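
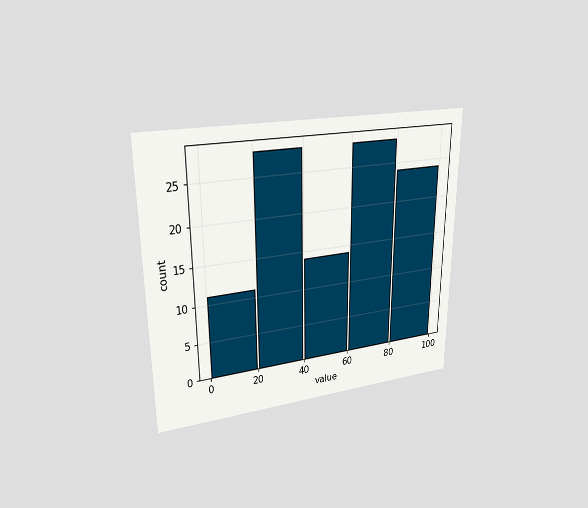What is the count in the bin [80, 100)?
The chart is viewed at a slight angle. The [80, 100) bin has height 24.

24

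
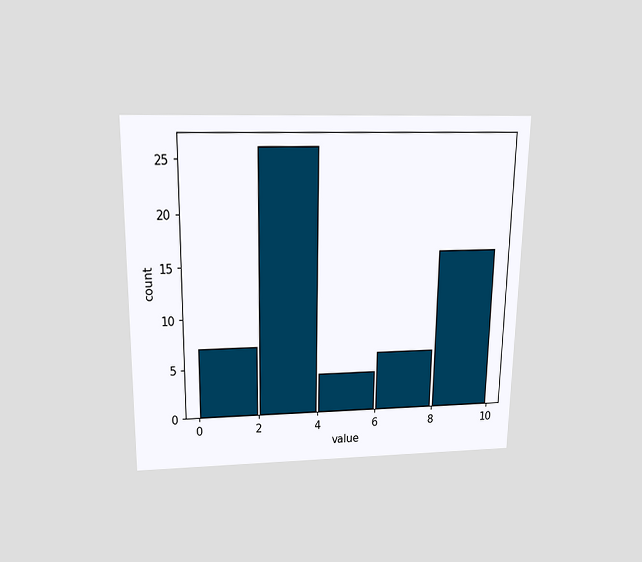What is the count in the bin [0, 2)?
7

The chart is viewed slightly from above. The [0, 2) bin has height 7.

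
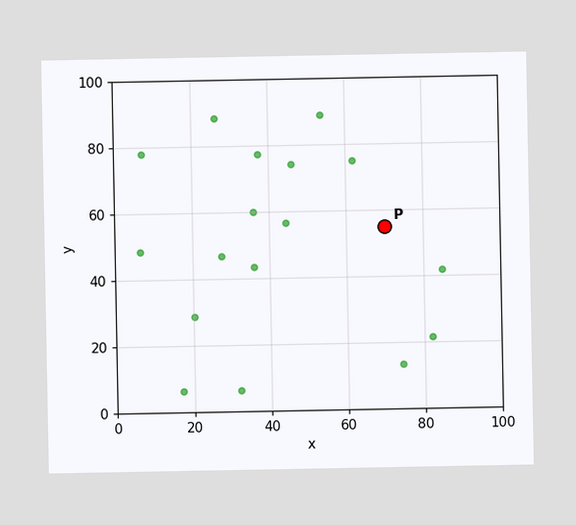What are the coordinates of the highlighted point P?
Following the gridlines from P to each axis, P sits at (70, 55).

(70, 55)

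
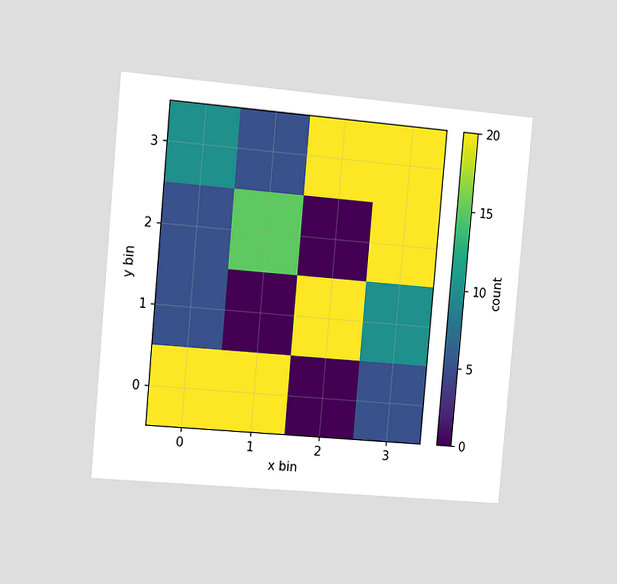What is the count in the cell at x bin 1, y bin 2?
The chart is tilted about 5° clockwise and viewed slightly from the left. Matching the cell (1, 2) against the colorbar gives 15.

15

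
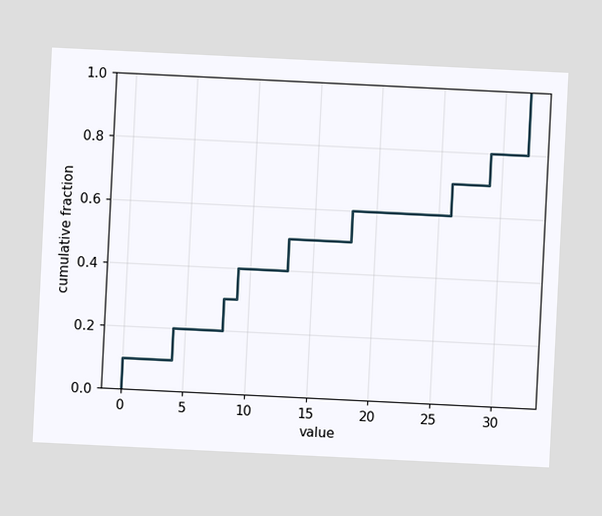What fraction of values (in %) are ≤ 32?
The chart is tilted about 3° clockwise. At x=32 the ECDF step is at 100%.

100%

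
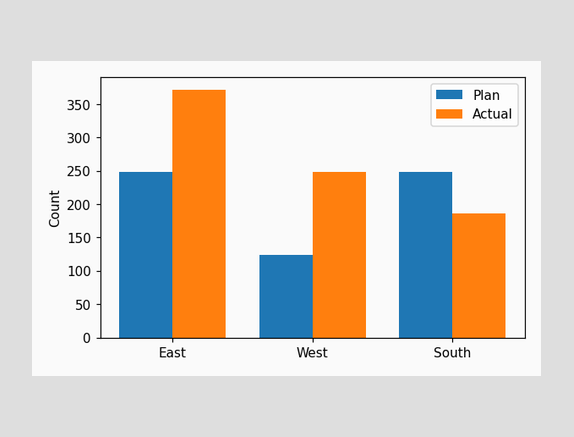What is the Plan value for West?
124

The Plan bar at West reaches 124 on the y-axis.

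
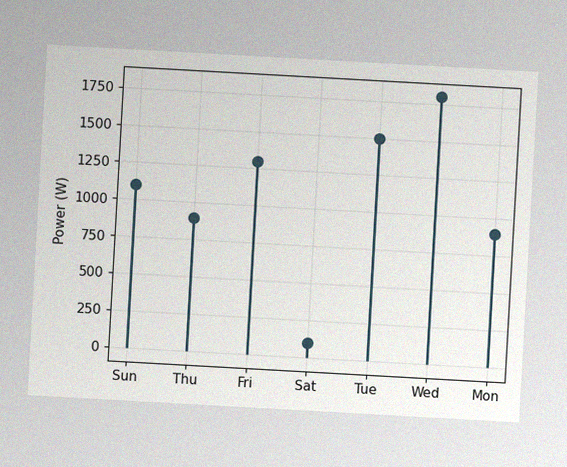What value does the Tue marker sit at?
1500W

The chart is tilted about 3° clockwise, with some photo noise. The Tue marker sits at 1500W.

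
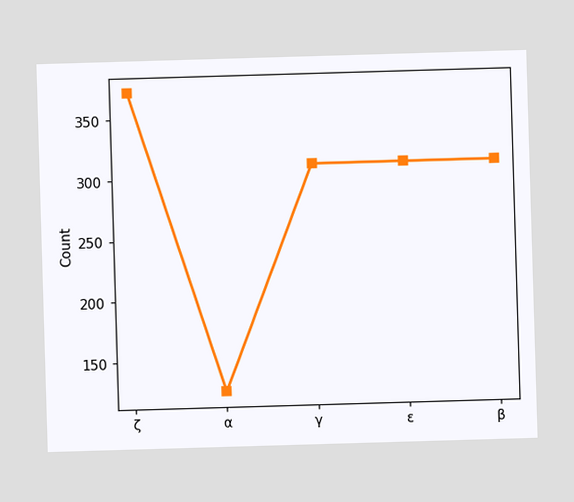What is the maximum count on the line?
372

The highest point is at ζ, and reading across to the y-axis gives 372.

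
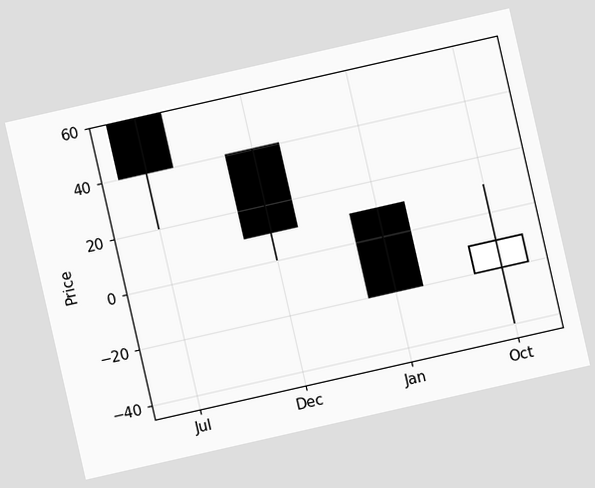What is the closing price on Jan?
The chart is tilted about 13° counter-clockwise. The Jan candle closes at -20.

-20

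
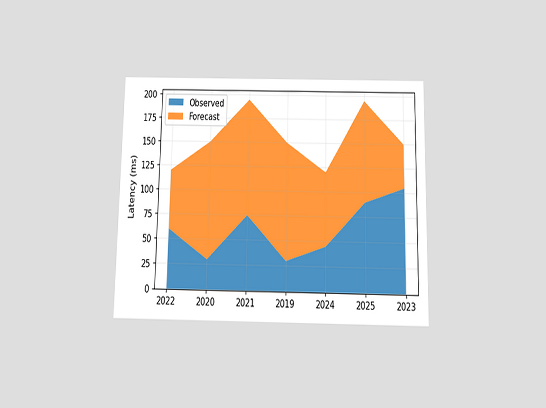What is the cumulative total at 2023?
150ms

The chart is viewed slightly from below. The stacked total at 2023 reaches 150ms.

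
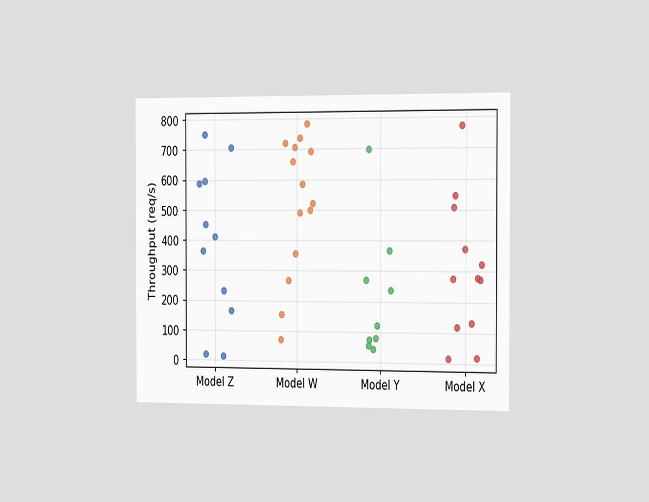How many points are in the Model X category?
12

The chart is viewed slightly from the right. Counting the markers in the Model X column gives 12.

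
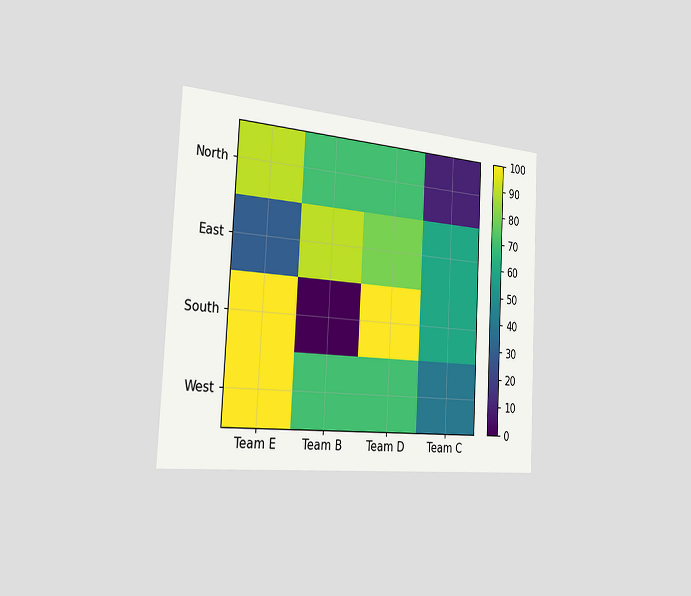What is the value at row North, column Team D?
70

The chart is tilted about 3° clockwise and viewed slightly from the left. Matching cell (North, Team D) against the colorbar gives 70.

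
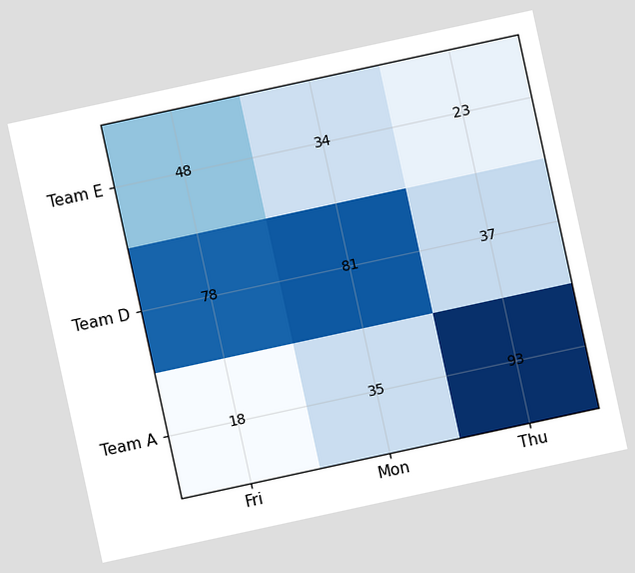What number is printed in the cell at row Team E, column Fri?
The chart is tilted about 12° counter-clockwise. The (Team E, Fri) cell reads 48.

48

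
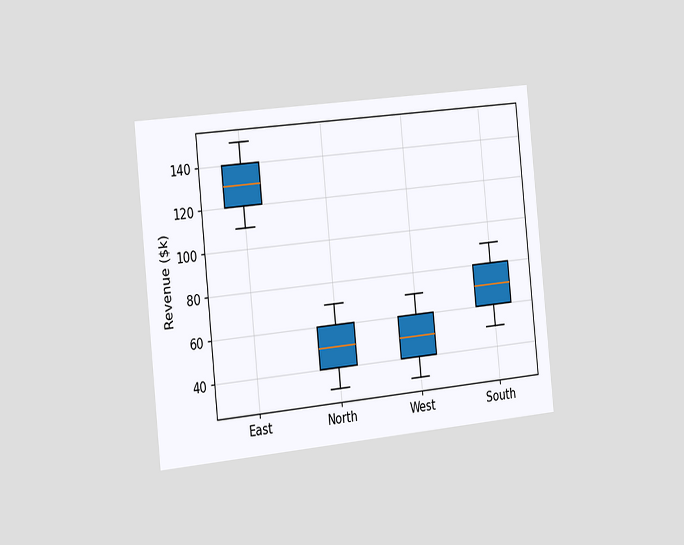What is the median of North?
$50k

The chart is tilted about 6° counter-clockwise and viewed slightly from the left. The median line in the North box sits at $50k.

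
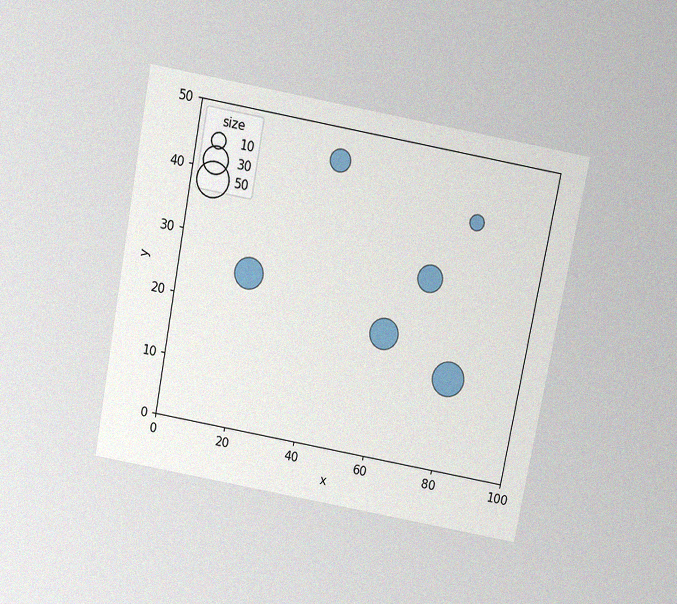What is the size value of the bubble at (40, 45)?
The chart is tilted about 11° clockwise and viewed slightly from above, with some photo noise. Matching the bubble at (40, 45) against the size legend gives 20.

20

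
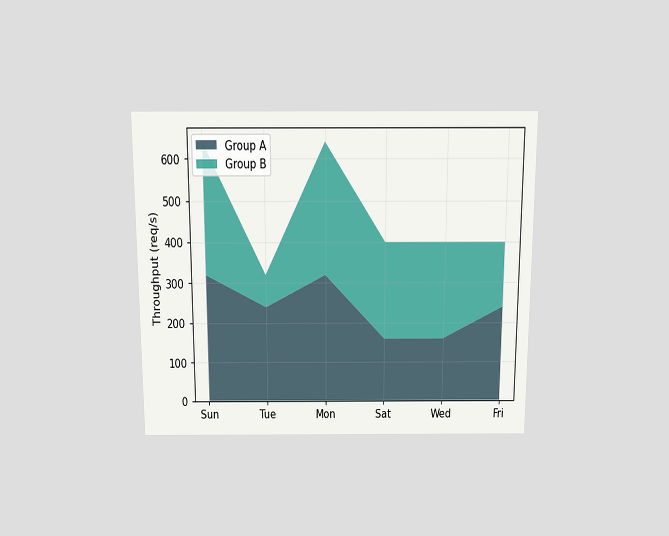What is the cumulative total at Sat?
400req/s

The chart is viewed slightly from above. The stacked total at Sat reaches 400req/s.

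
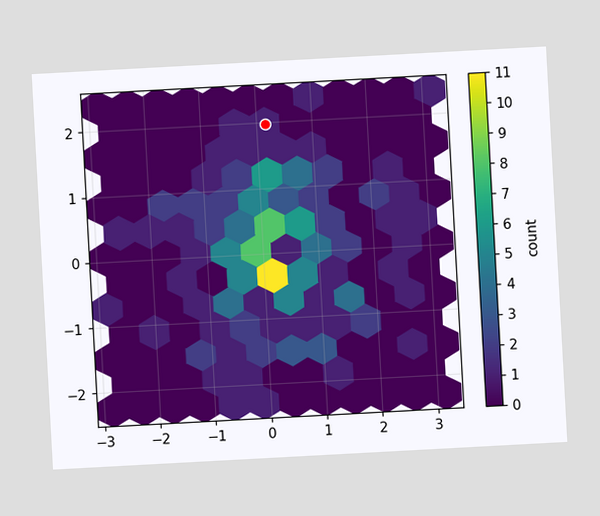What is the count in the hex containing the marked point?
The chart is tilted about 3° counter-clockwise. The marked hex reads 1 on the colorbar.

1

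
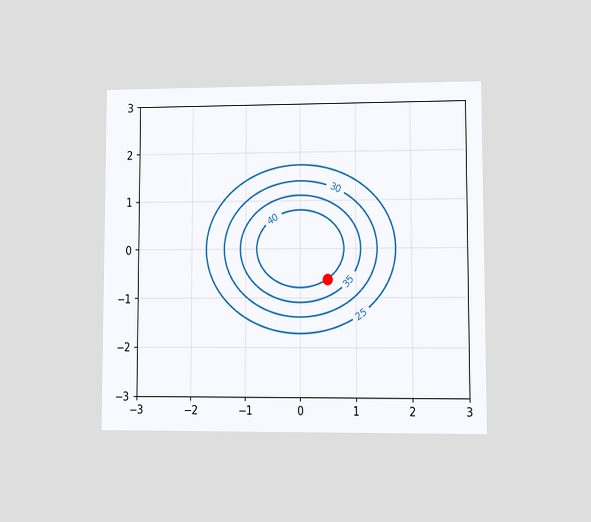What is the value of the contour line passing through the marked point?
The chart is viewed at a slight angle. The marked point sits on the contour labelled 40.

40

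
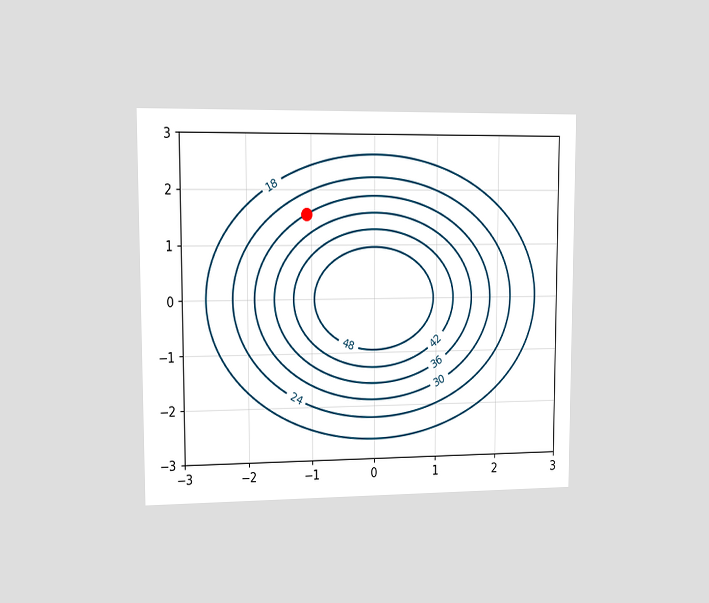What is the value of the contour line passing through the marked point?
30

The chart is viewed slightly from the left. The marked point sits on the contour labelled 30.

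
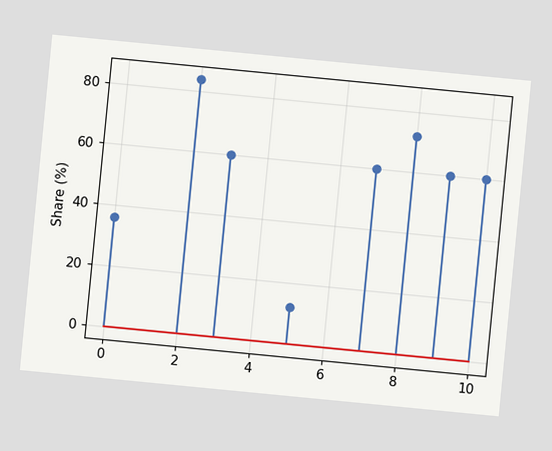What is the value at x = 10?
The chart is tilted about 6° clockwise. The stem at x=10 reaches 60%.

60%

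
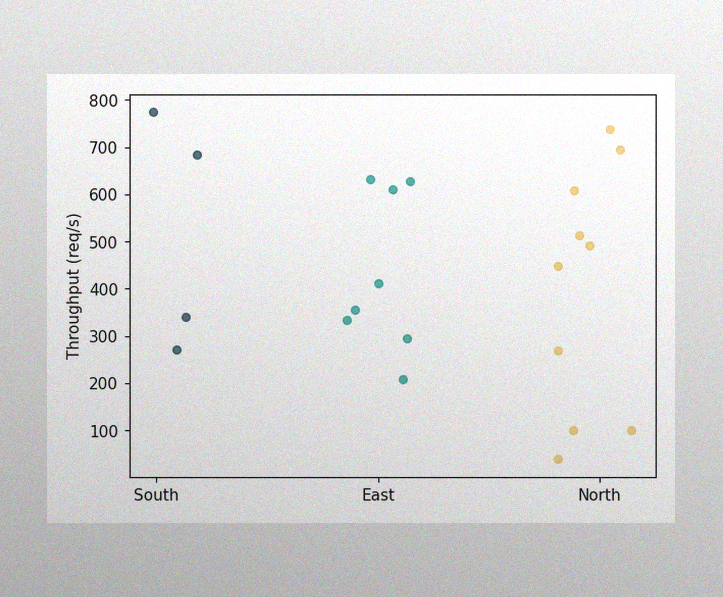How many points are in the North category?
The image has some photo noise and uneven lighting. Counting the markers in the North column gives 10.

10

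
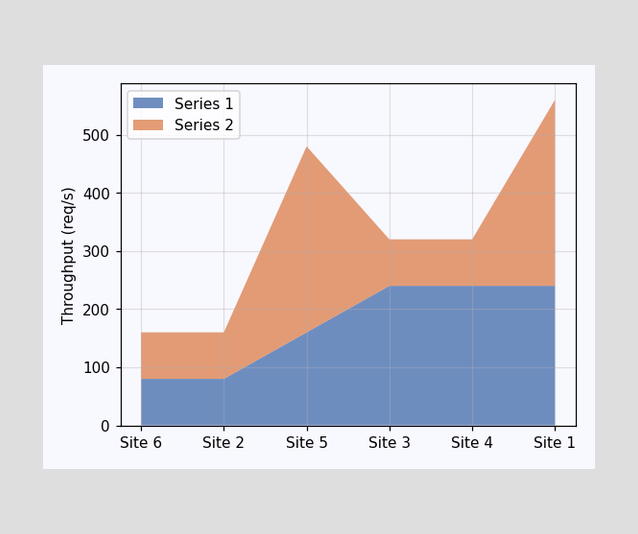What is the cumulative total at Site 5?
480req/s

The stacked total at Site 5 reaches 480req/s.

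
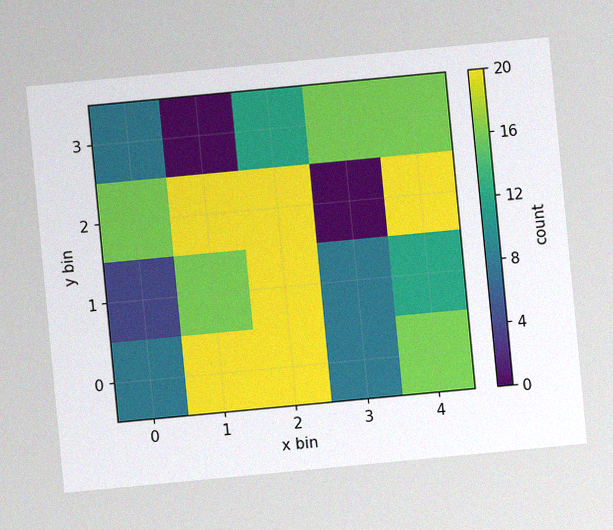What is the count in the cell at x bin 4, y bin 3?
The chart is tilted about 5° counter-clockwise, with some photo noise. Matching the cell (4, 3) against the colorbar gives 16.

16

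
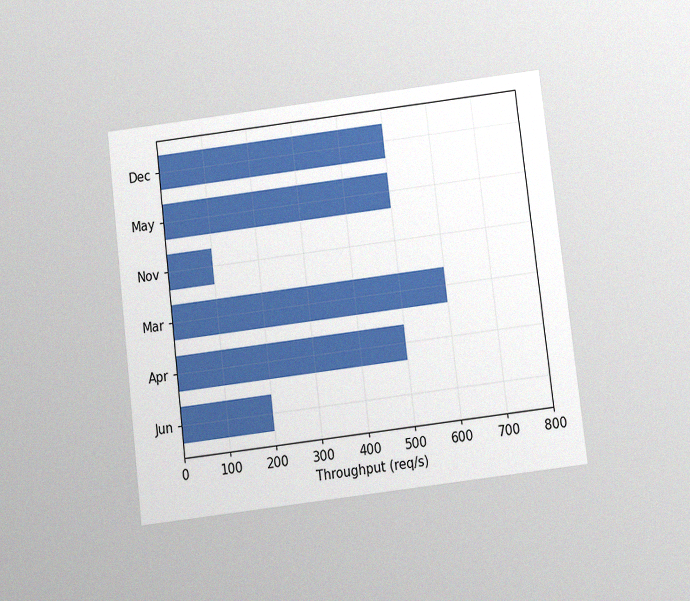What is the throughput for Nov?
The chart is tilted about 7° counter-clockwise and viewed slightly from below, with some photo noise. Reading along the chart's x-axis, the Nov bar reaches 100req/s.

100req/s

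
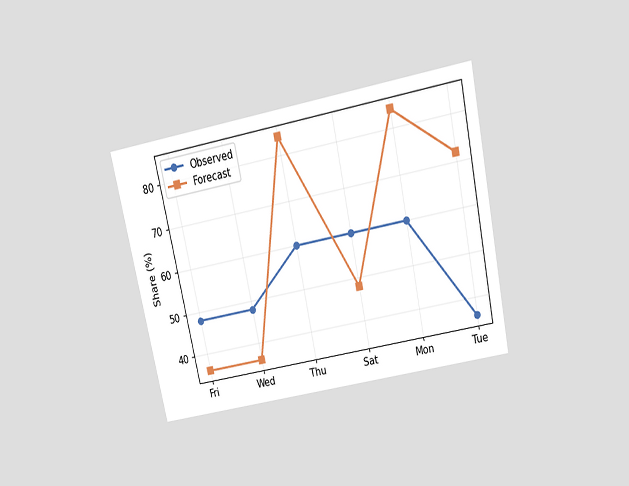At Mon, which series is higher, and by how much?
The chart is tilted about 12° counter-clockwise and viewed slightly from above. At Mon, Forecast sits above the other line by 24%.

Forecast, by 24%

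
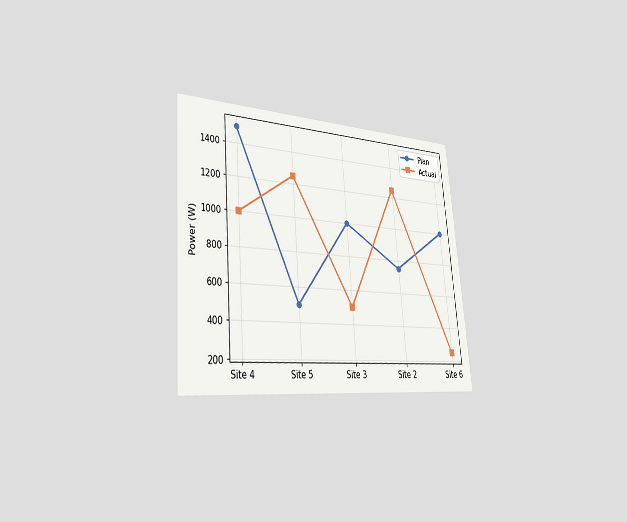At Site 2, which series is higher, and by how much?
The chart is tilted about 5° counter-clockwise and viewed slightly from the left. At Site 2, Actual sits above the other line by 500W.

Actual, by 500W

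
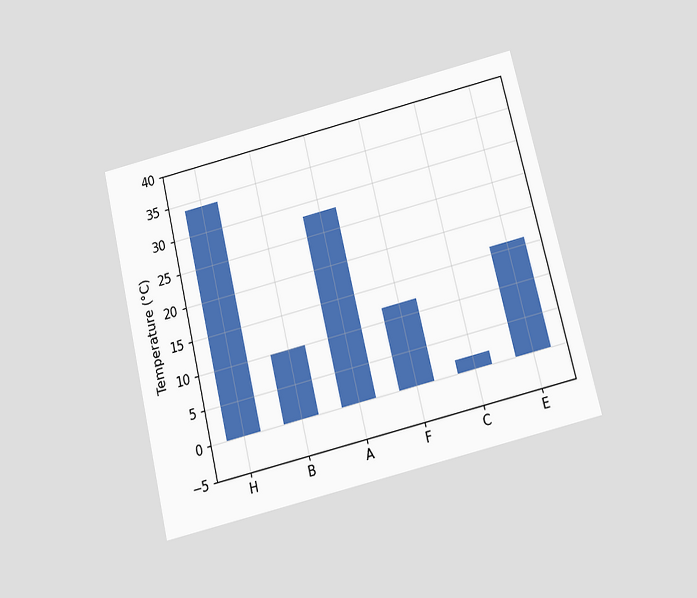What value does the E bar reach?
The chart is tilted about 13° counter-clockwise and viewed slightly from below. Reading along the chart's y-axis, the E bar reaches 16°C.

16°C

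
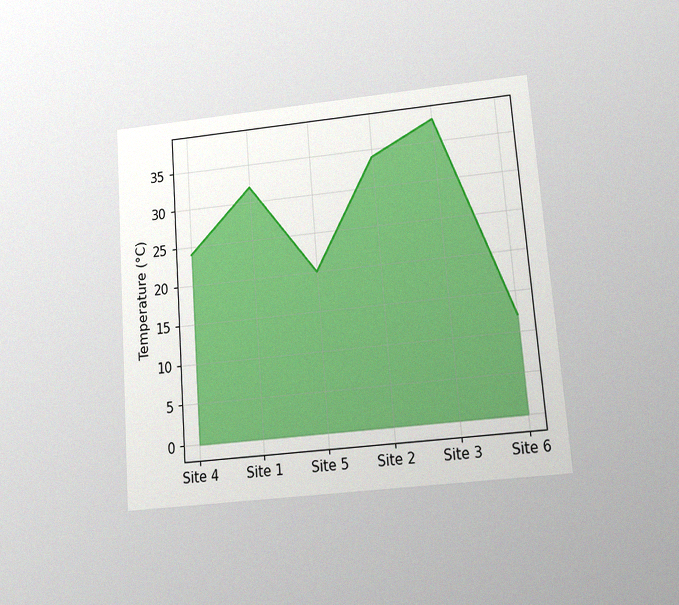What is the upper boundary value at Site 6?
The chart is tilted about 5° counter-clockwise and viewed at a slight angle, with some photo noise. At Site 6 the upper boundary is at 12°C.

12°C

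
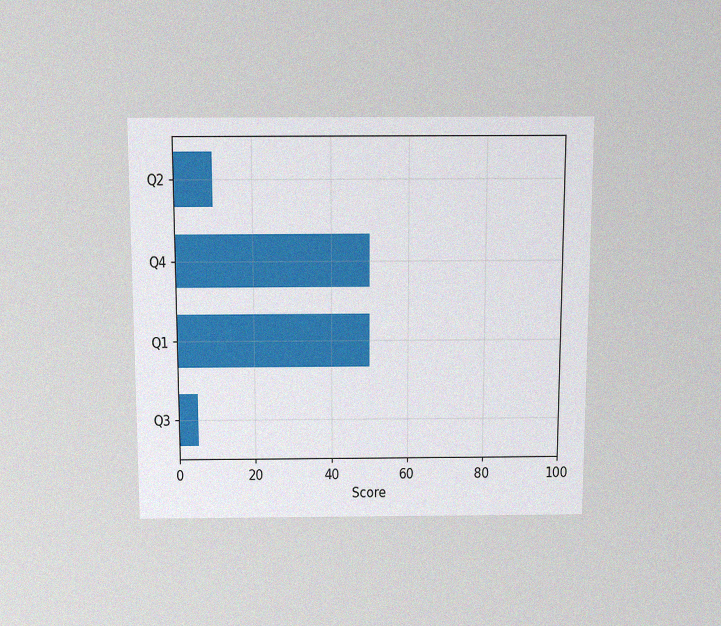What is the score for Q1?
50

The chart is viewed slightly from above, with some photo noise. Reading along the chart's x-axis, the Q1 bar reaches 50.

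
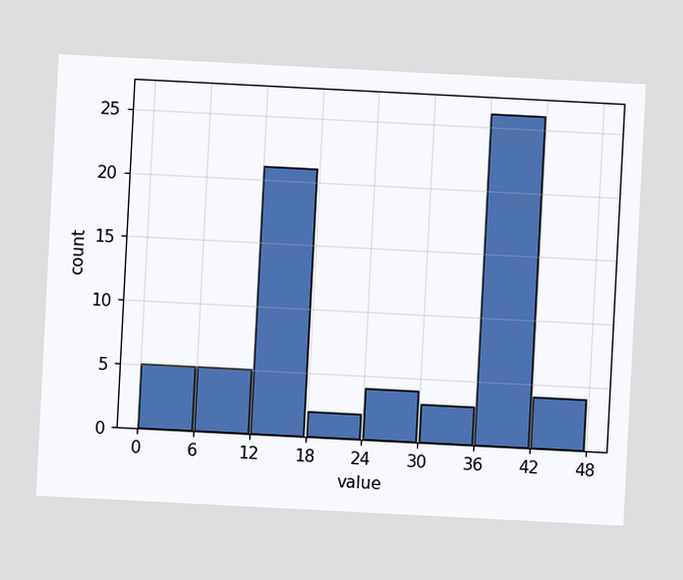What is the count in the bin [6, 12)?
The chart is tilted about 3° clockwise. The [6, 12) bin has height 5.

5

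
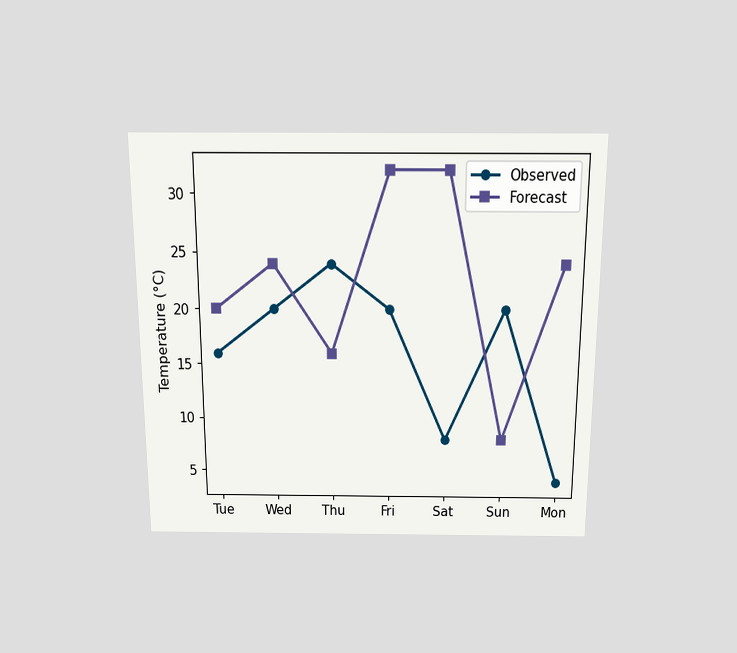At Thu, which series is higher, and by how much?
Observed, by 8°C

The chart is viewed slightly from above. At Thu, Observed sits above the other line by 8°C.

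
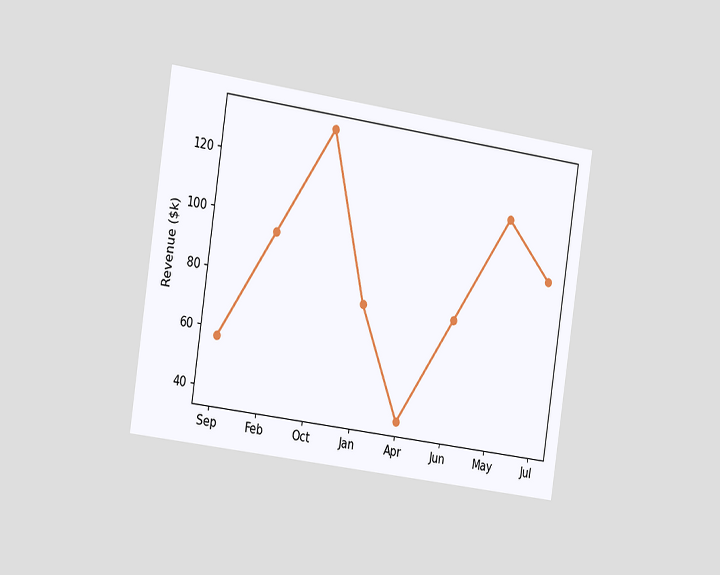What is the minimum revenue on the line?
$38k

The chart is tilted about 8° clockwise and viewed slightly from the left. The lowest point is at Apr, and reading across to the y-axis gives $38k.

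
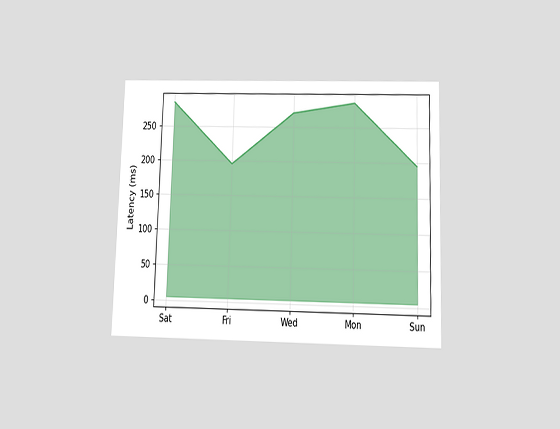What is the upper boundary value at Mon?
285ms

The chart is viewed slightly from below. At Mon the upper boundary is at 285ms.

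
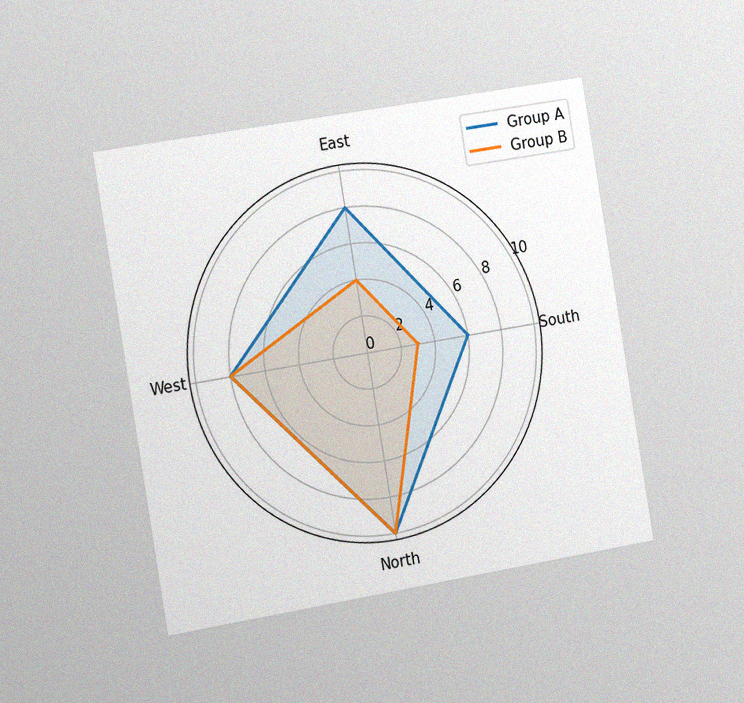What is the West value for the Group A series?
The chart is tilted about 9° counter-clockwise and viewed slightly from the left, with some photo noise. On the West axis, Group A reaches 8.

8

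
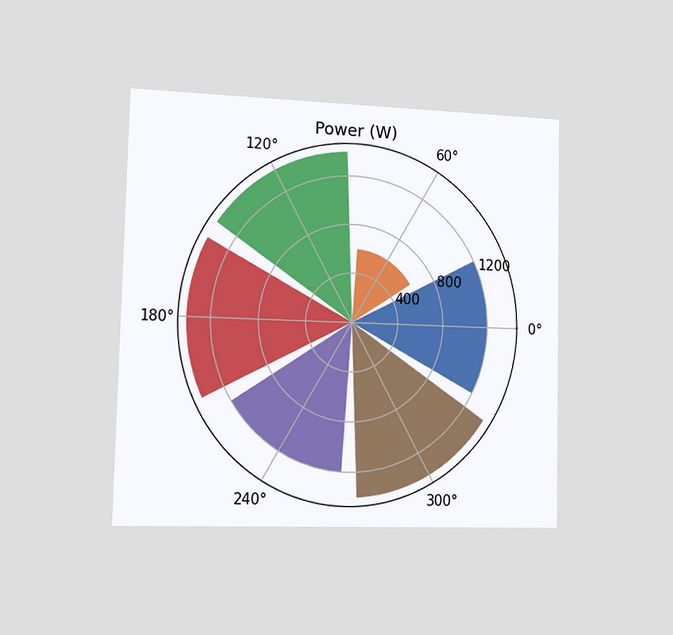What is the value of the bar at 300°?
1400W

The chart is viewed slightly from the left. The bar at 300° reaches 1400W on the radial axis.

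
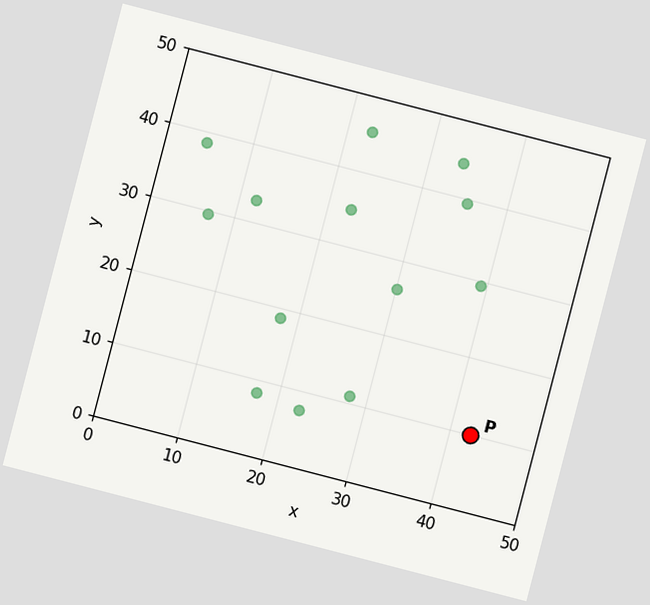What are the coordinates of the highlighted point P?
(42.5, 10)

The chart is tilted about 15° clockwise. Following the gridlines from P to each axis, P sits at (42.5, 10).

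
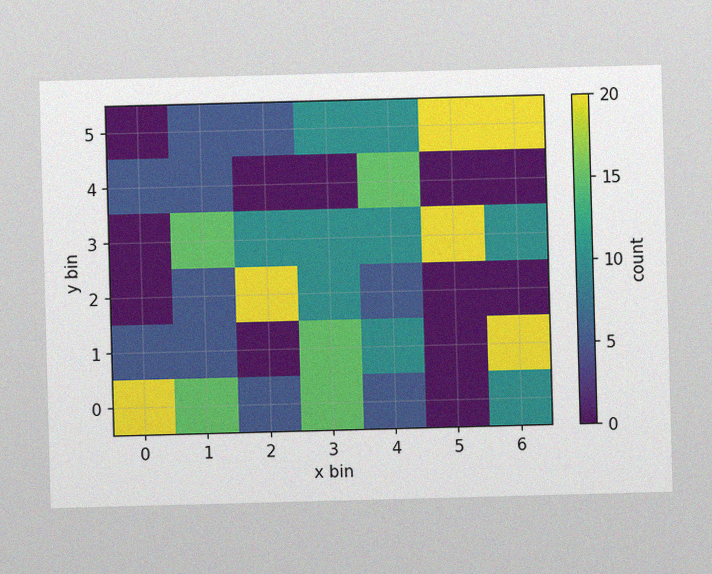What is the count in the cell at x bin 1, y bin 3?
15

The image has some photo noise and uneven lighting. Matching the cell (1, 3) against the colorbar gives 15.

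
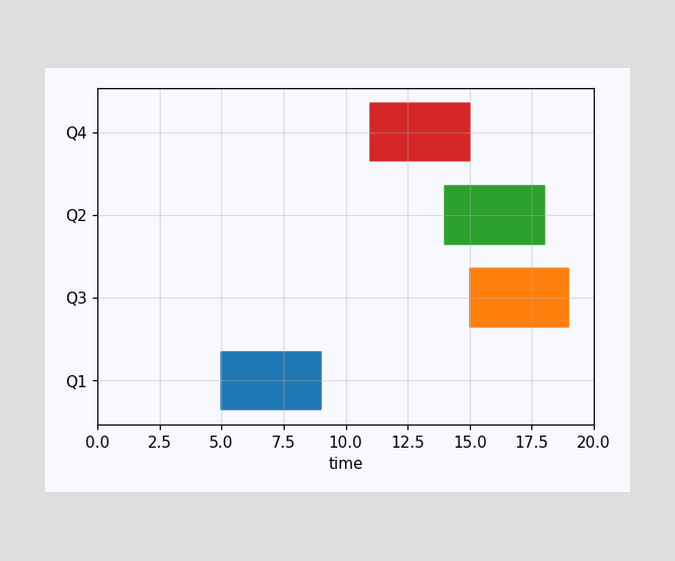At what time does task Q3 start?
15

The Q3 bar begins at t=15.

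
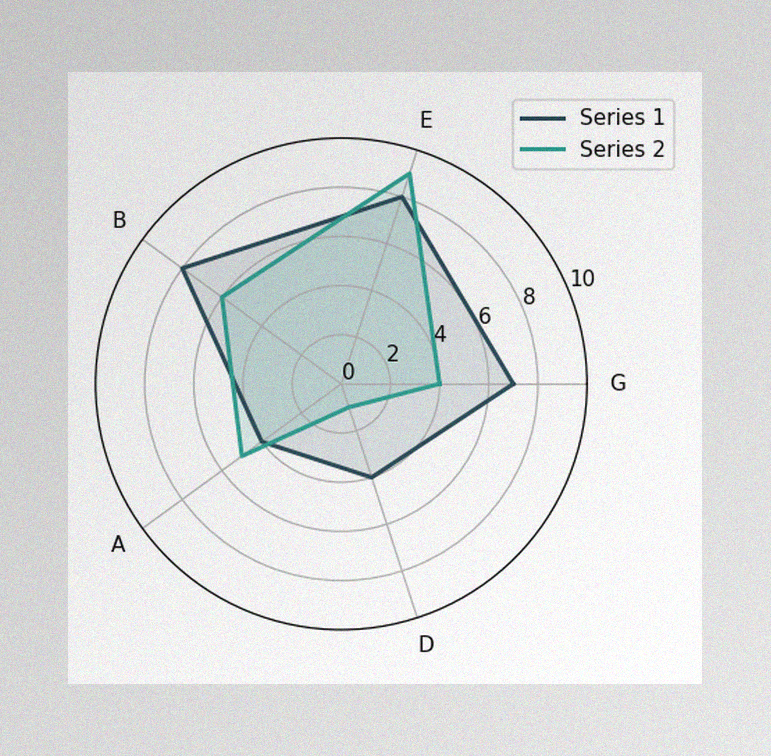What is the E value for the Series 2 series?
9

The image has some photo noise and uneven lighting. On the E axis, Series 2 reaches 9.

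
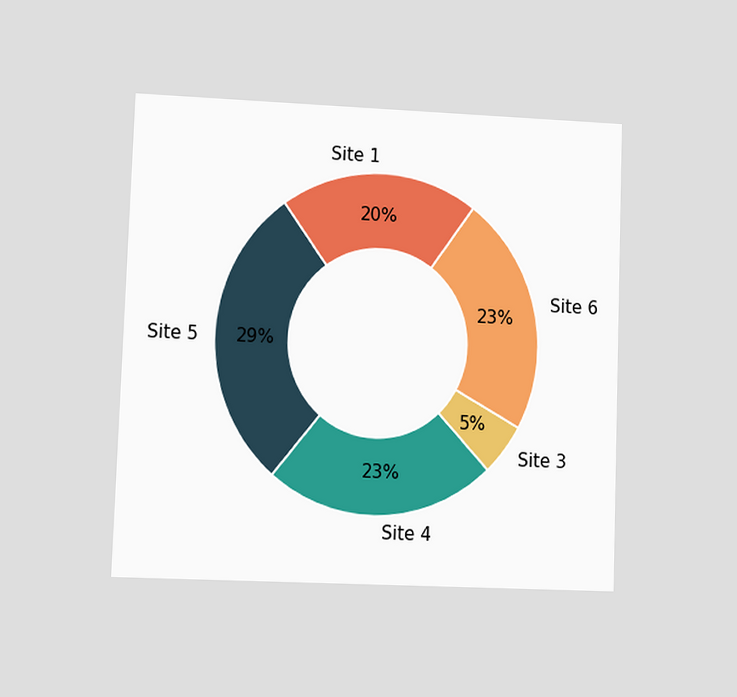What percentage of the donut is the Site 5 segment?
The chart is tilted about 2° clockwise and viewed at a slight angle. The Site 5 segment takes up 29% of the ring.

29%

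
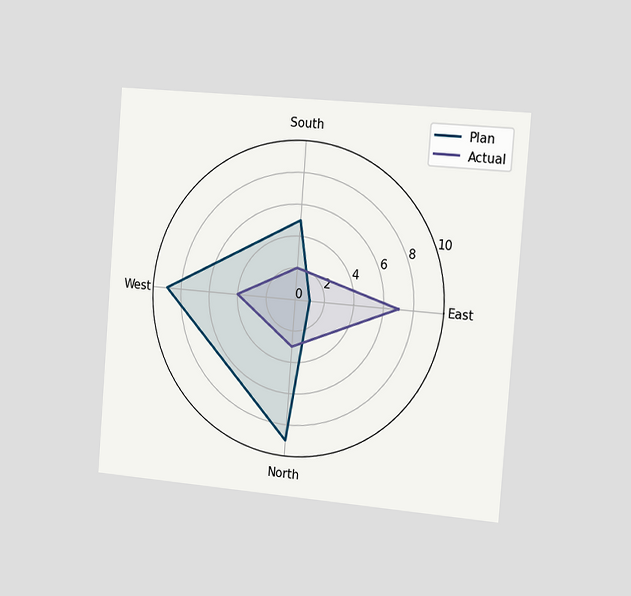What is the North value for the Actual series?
3

The chart is tilted about 4° clockwise and viewed slightly from the right. On the North axis, Actual reaches 3.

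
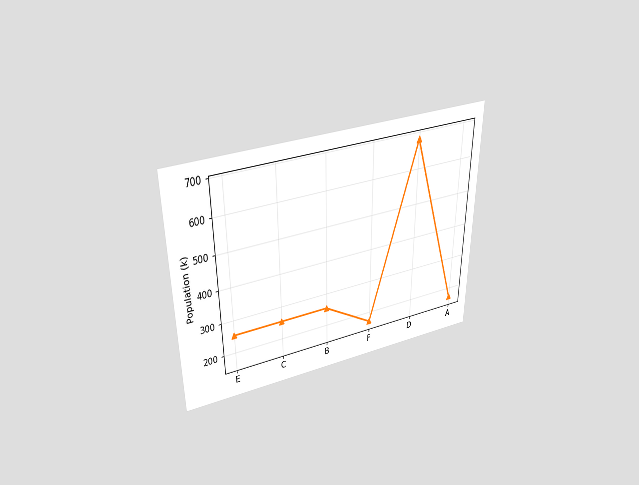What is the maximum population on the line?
The chart is viewed slightly from above. The highest point is at D, and reading across to the y-axis gives 680k.

680k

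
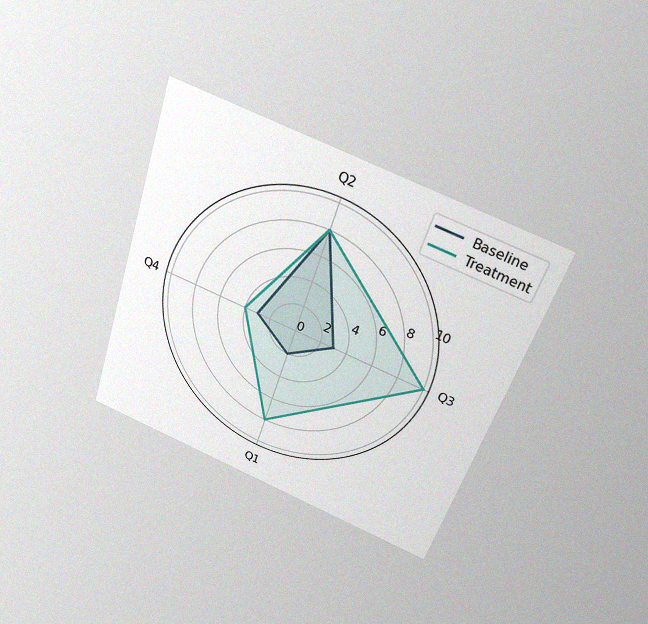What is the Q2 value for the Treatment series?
The chart is tilted about 18° clockwise and viewed slightly from above, with some photo noise. On the Q2 axis, Treatment reaches 8.

8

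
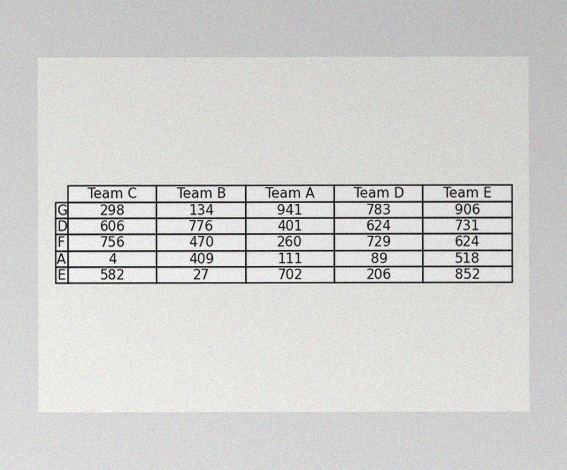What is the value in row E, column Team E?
852

The image has some photo noise and uneven lighting. The (E, Team E) cell reads 852.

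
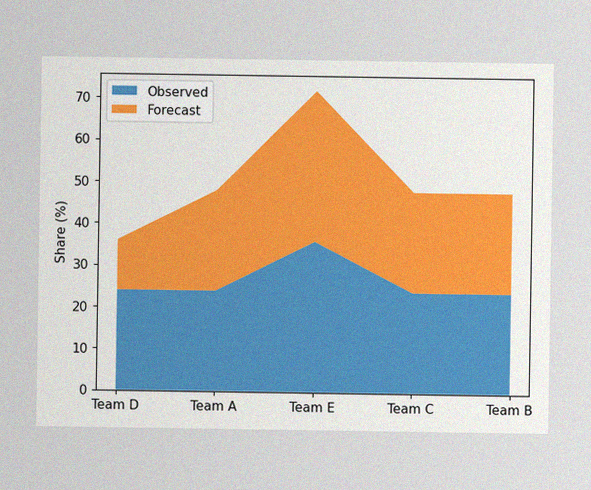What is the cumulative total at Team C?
48%

The image has some photo noise and uneven lighting. The stacked total at Team C reaches 48%.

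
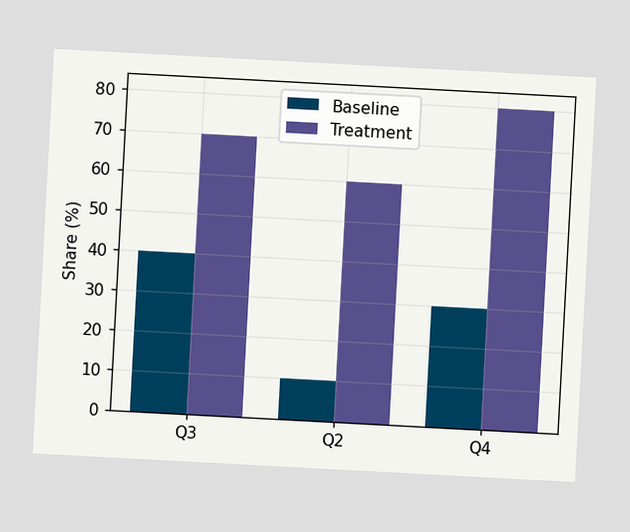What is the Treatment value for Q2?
The chart is tilted about 3° clockwise. The Treatment bar at Q2 reaches 60% on the y-axis.

60%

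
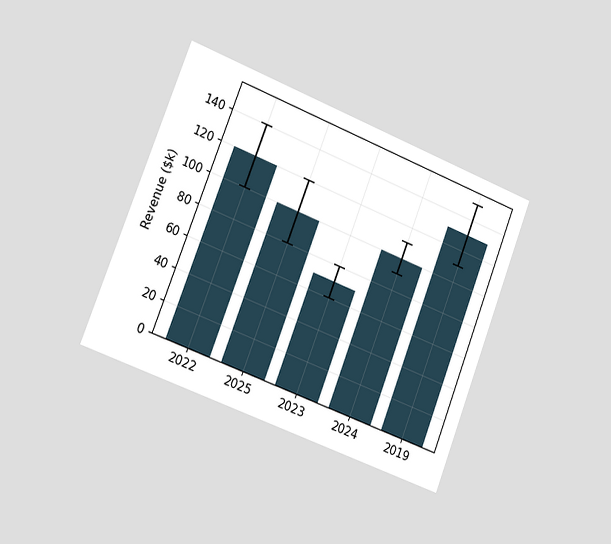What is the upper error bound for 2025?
The chart is tilted about 21° clockwise and viewed slightly from the left. The 2025 bar's upper whisker reaches $120k.

$120k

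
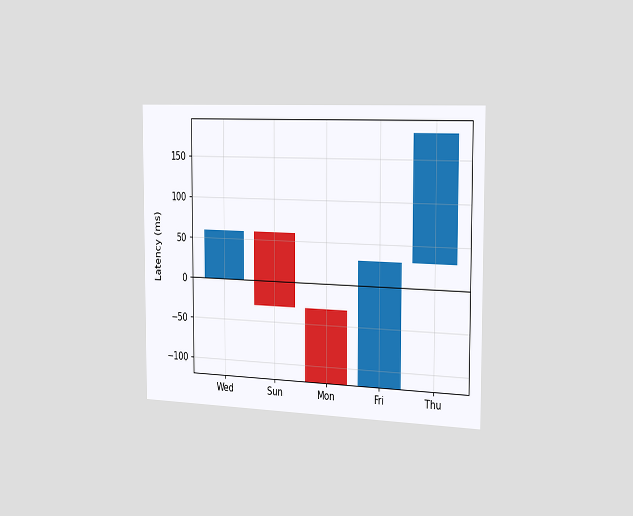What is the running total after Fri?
The chart is viewed slightly from the right. After Fri the running total reaches 30ms.

30ms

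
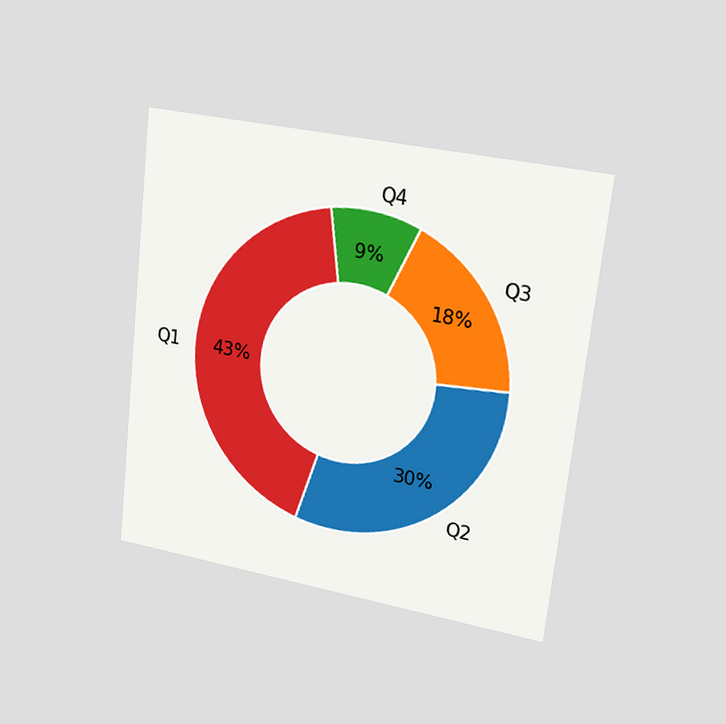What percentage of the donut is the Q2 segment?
30%

The chart is tilted about 6° clockwise and viewed slightly from the right. The Q2 segment takes up 30% of the ring.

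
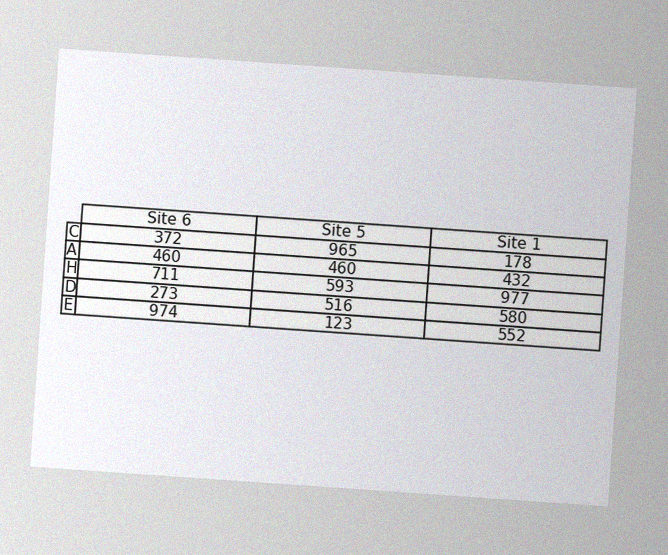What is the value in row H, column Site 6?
711

The chart is tilted about 4° clockwise, with some photo noise. The (H, Site 6) cell reads 711.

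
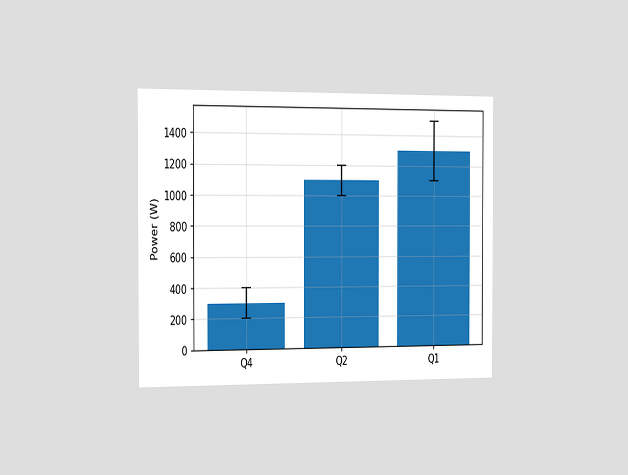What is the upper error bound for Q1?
1500W

The chart is viewed slightly from the left. The Q1 bar's upper whisker reaches 1500W.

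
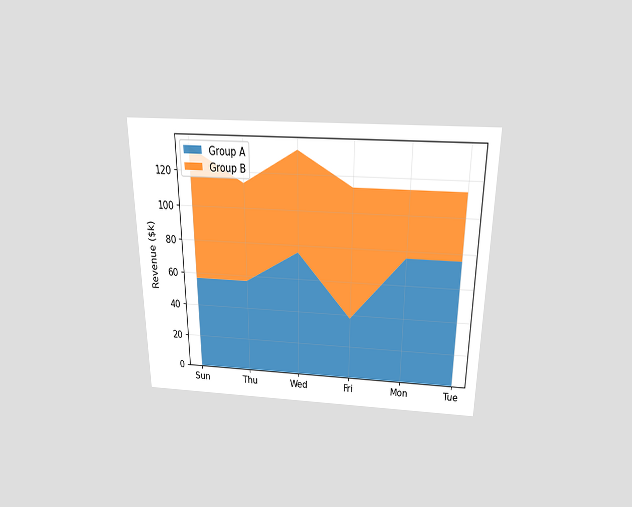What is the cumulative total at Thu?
The chart is viewed slightly from above. The stacked total at Thu reaches $114k.

$114k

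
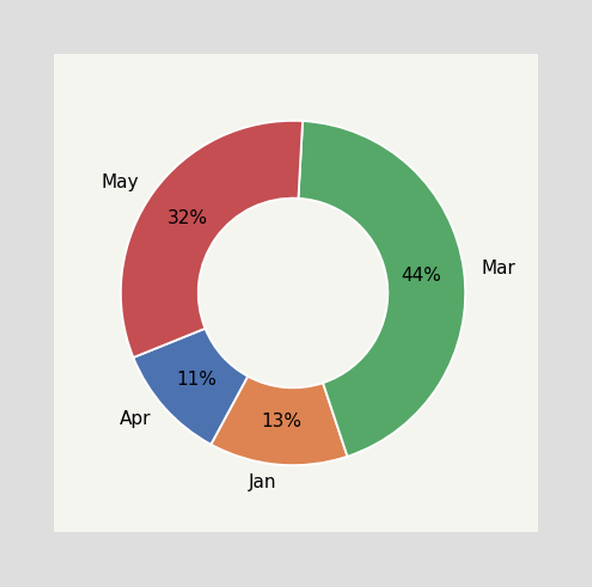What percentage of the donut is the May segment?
The May segment takes up 32% of the ring.

32%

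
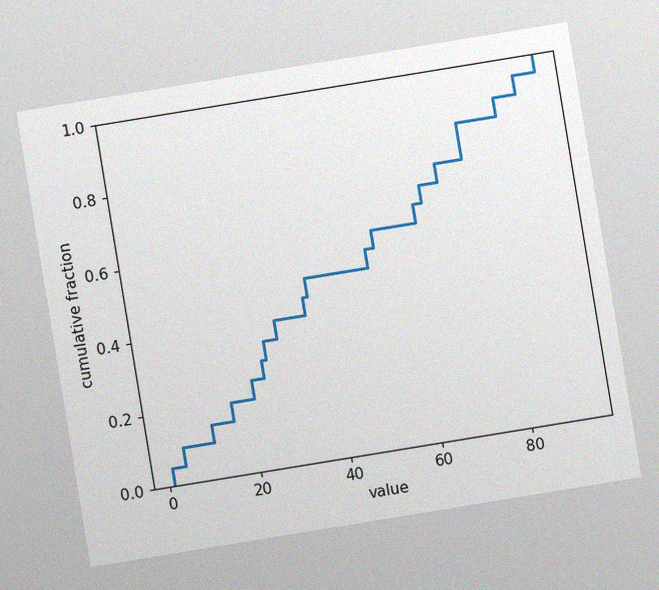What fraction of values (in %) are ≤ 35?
The chart is tilted about 9° counter-clockwise, with some photo noise. At x=35 the ECDF step is at 45%.

45%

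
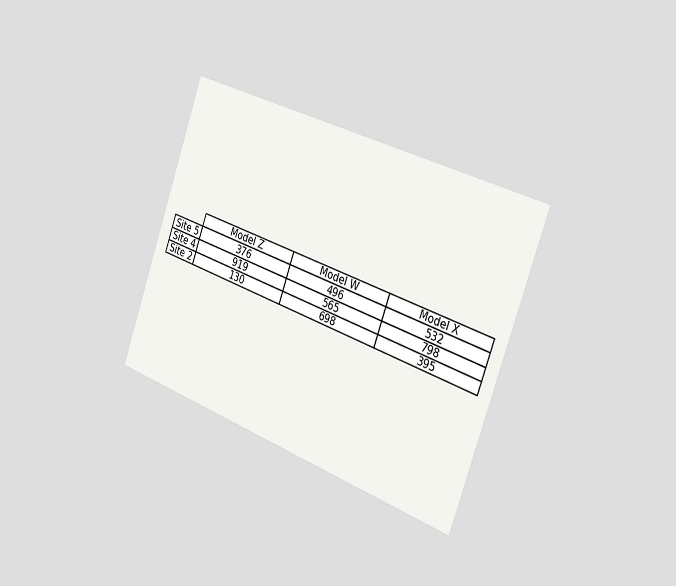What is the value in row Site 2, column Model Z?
130

The chart is tilted about 20° clockwise and viewed slightly from the right. The (Site 2, Model Z) cell reads 130.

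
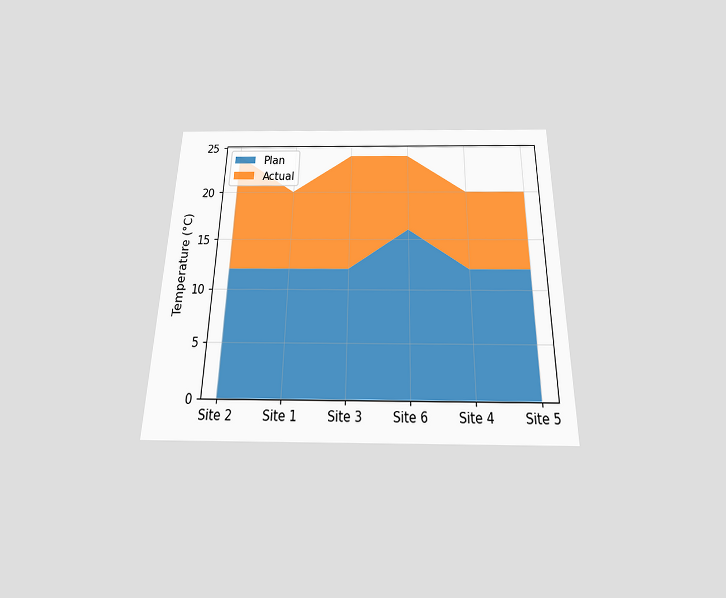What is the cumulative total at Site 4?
20°C

The chart is viewed slightly from below. The stacked total at Site 4 reaches 20°C.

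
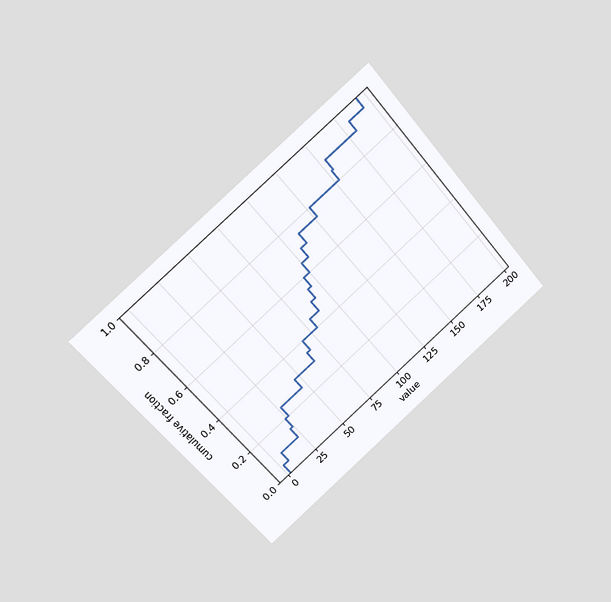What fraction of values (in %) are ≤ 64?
35%

The chart is tilted about 41° counter-clockwise and viewed at a slight angle. At x=64 the ECDF step is at 35%.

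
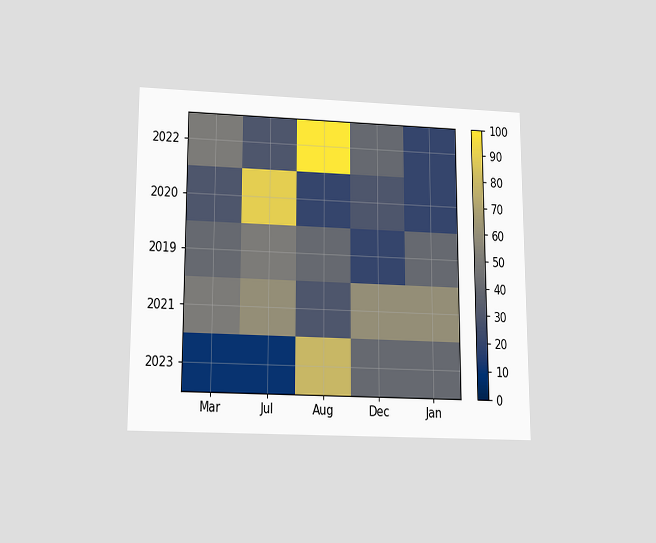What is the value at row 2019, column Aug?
The chart is viewed slightly from below. Matching cell (2019, Aug) against the colorbar gives 40.

40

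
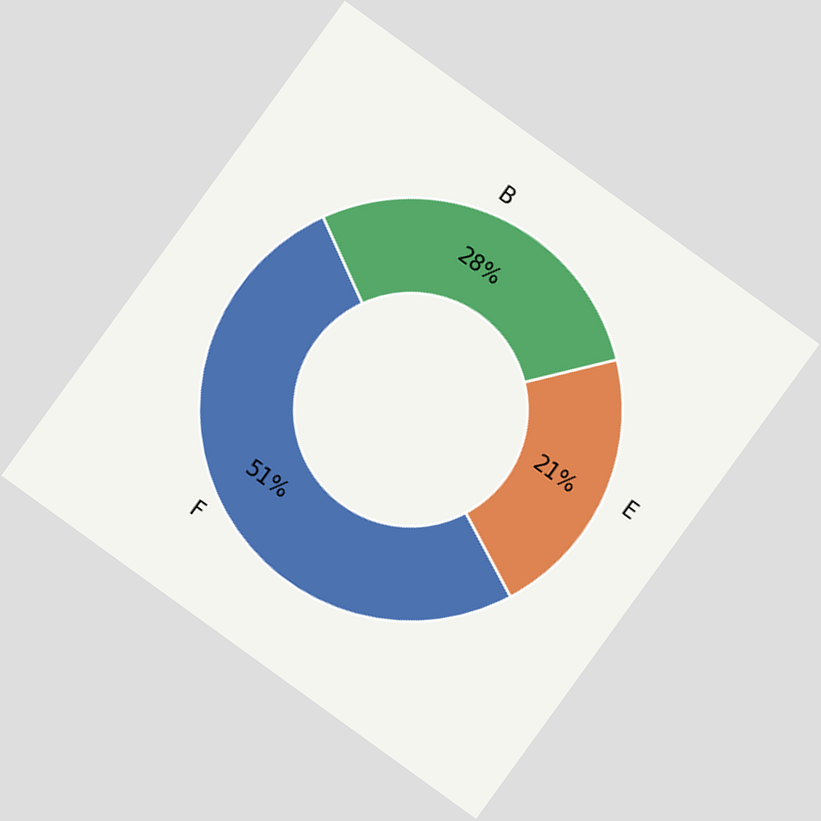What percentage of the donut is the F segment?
The chart is tilted about 36° clockwise. The F segment takes up 51% of the ring.

51%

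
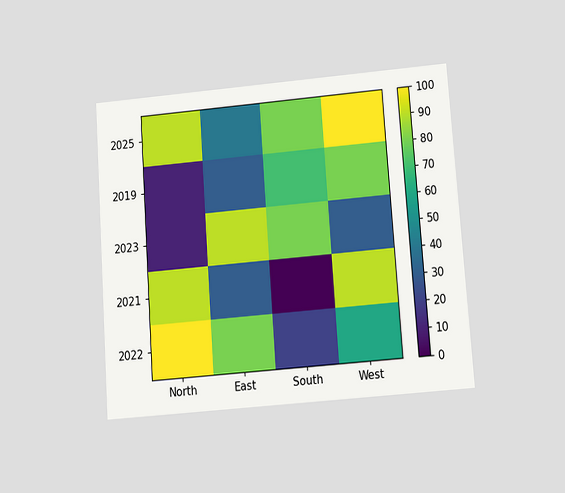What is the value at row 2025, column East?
40

The chart is tilted about 4° counter-clockwise and viewed slightly from below. Matching cell (2025, East) against the colorbar gives 40.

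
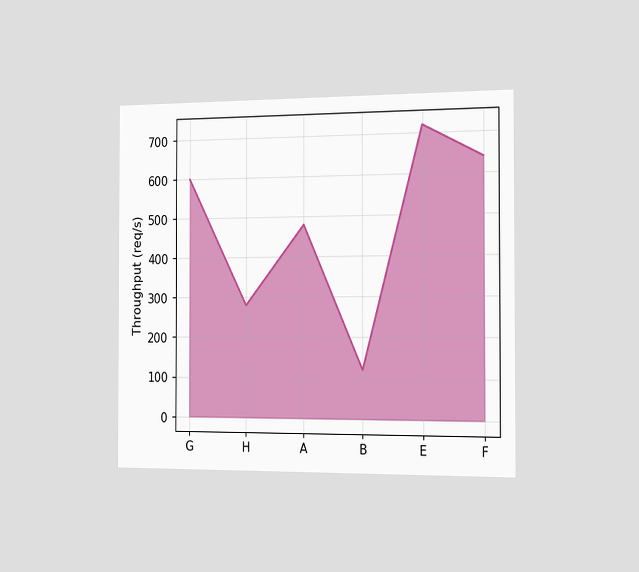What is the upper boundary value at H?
280req/s

The chart is viewed slightly from the right. At H the upper boundary is at 280req/s.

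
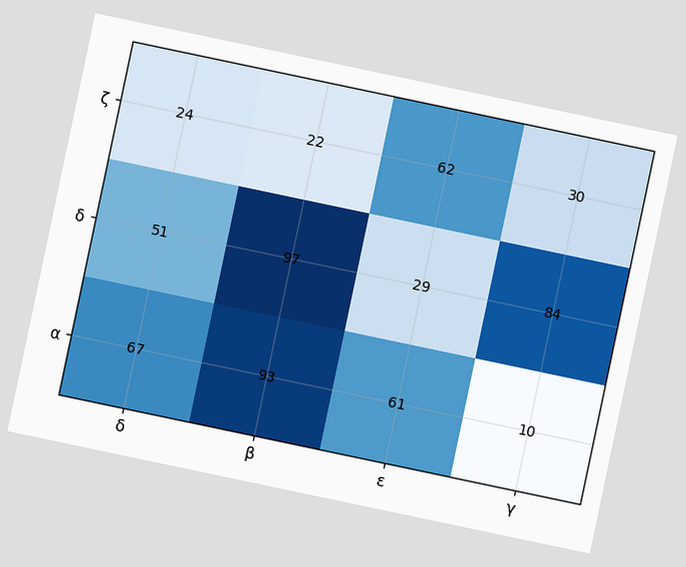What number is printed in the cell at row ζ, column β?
The chart is tilted about 12° clockwise. The (ζ, β) cell reads 22.

22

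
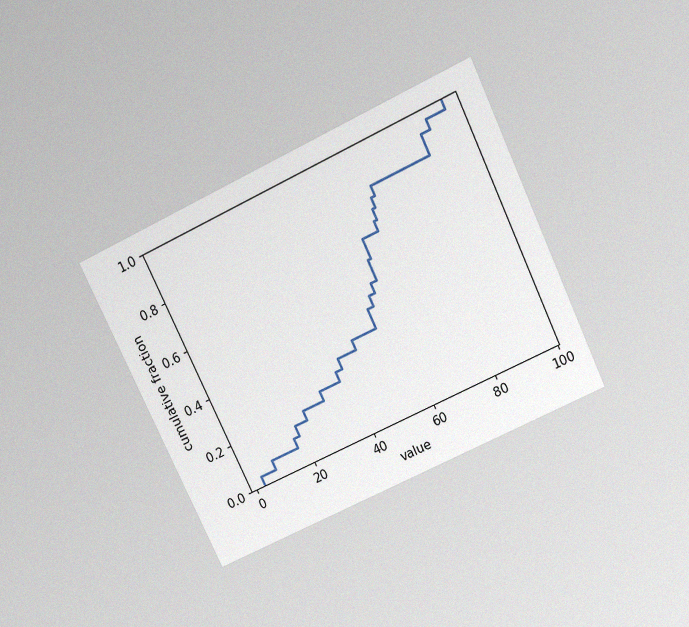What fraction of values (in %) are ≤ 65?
72%

The chart is tilted about 26° counter-clockwise and viewed slightly from above, with some photo noise. At x=65 the ECDF step is at 72%.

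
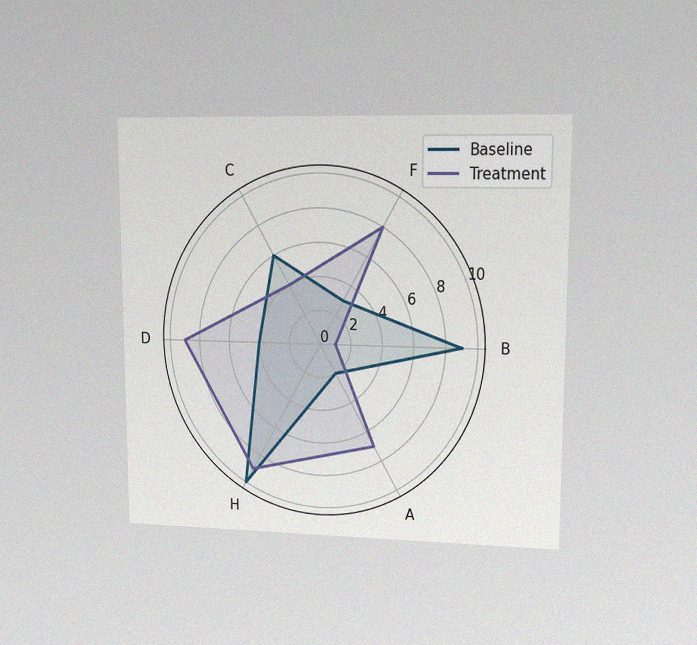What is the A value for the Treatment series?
The chart is viewed at a slight angle, with some photo noise. On the A axis, Treatment reaches 7.

7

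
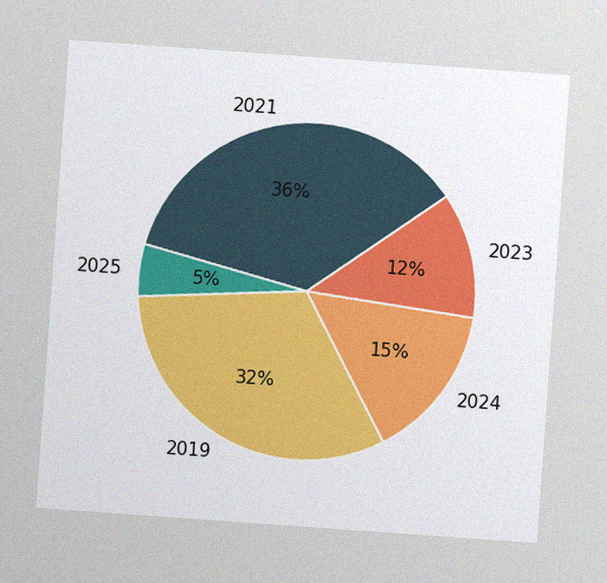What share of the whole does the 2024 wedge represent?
The chart is tilted about 4° clockwise, with some photo noise. The 2024 slice takes up 15% of the pie.

15%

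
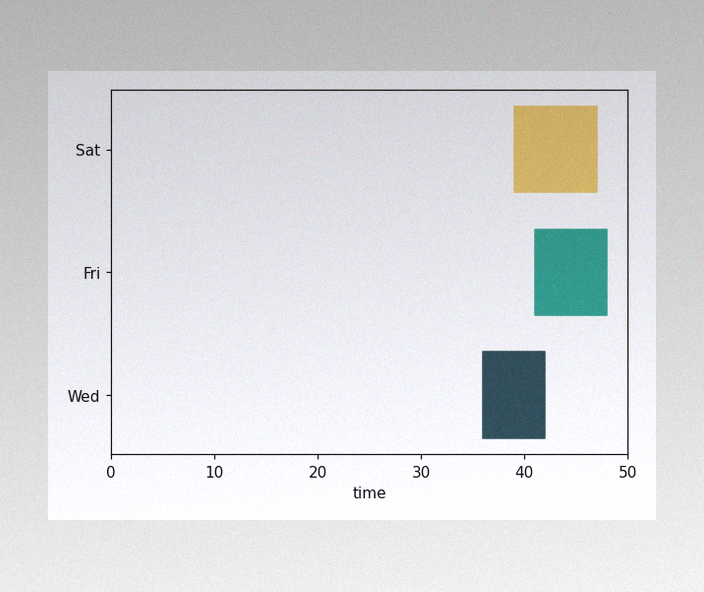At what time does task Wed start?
36

The image has some photo noise and uneven lighting. The Wed bar begins at t=36.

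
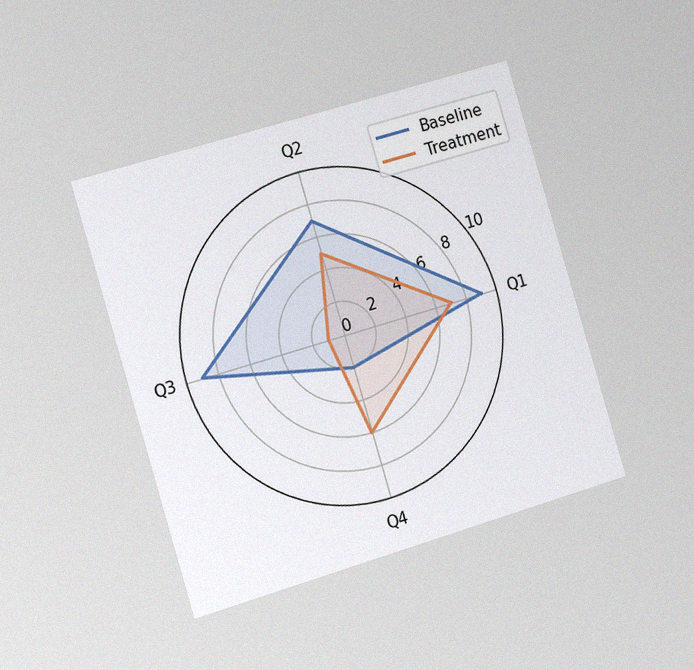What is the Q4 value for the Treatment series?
The chart is tilted about 17° counter-clockwise and viewed slightly from the left, with some photo noise. On the Q4 axis, Treatment reaches 6.

6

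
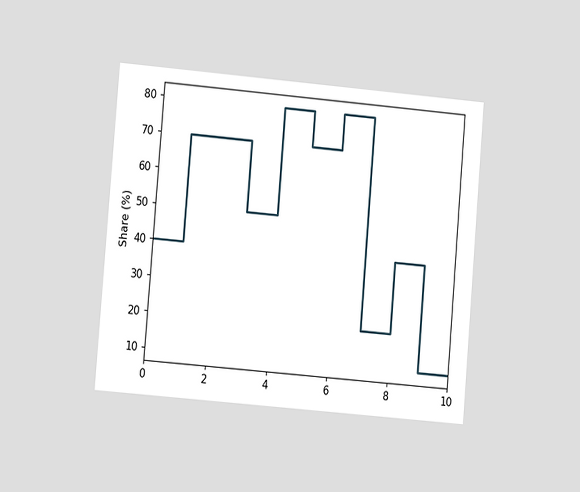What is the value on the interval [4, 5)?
The chart is tilted about 5° clockwise and viewed at a slight angle. On [4, 5) the step sits at 80%.

80%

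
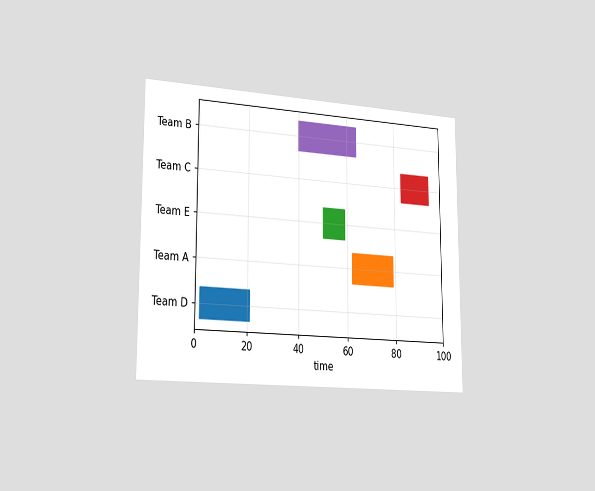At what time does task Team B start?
40

The chart is viewed slightly from the left. The Team B bar begins at t=40.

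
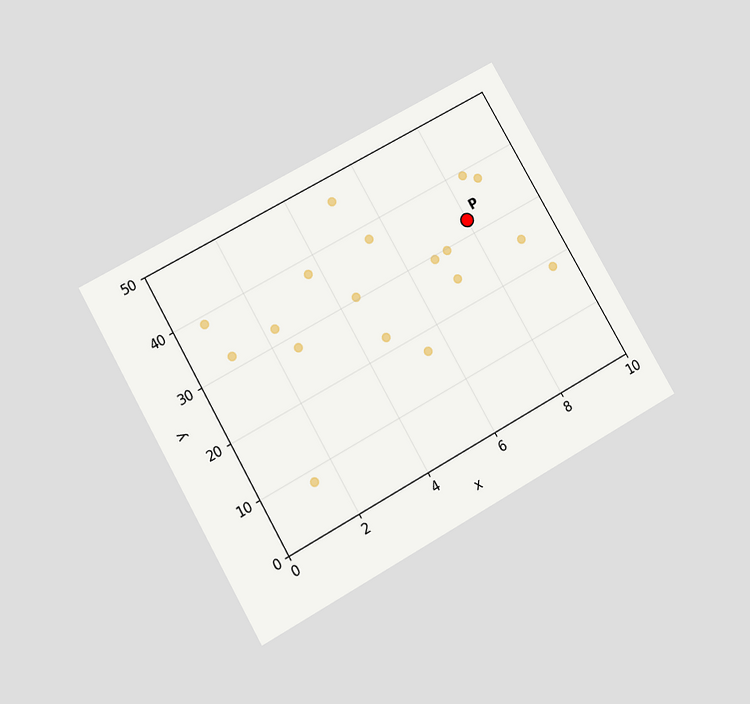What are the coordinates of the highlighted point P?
The chart is tilted about 30° counter-clockwise and viewed slightly from below. Following the gridlines from P to each axis, P sits at (8, 32.5).

(8, 32.5)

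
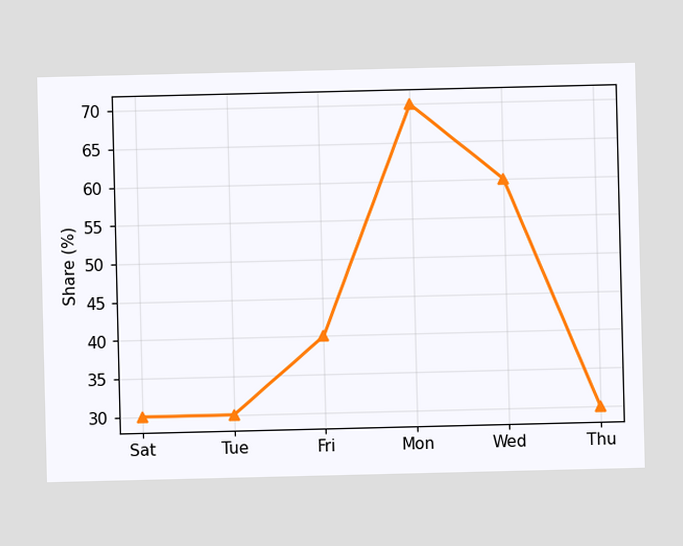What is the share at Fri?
40%

At Fri, the line is at 40%.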